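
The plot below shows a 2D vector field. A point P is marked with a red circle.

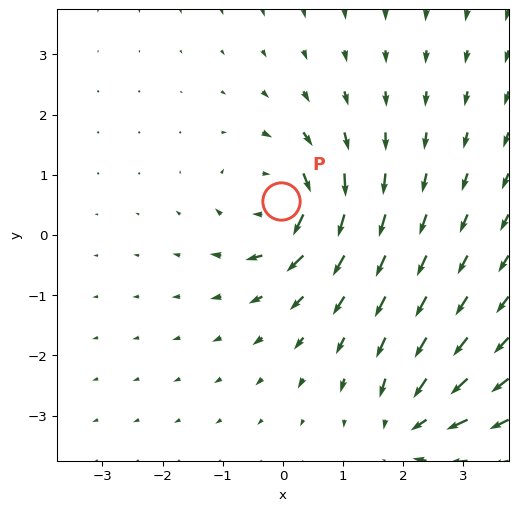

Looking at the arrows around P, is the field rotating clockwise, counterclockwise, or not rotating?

Near P at (-0.0, 0.6) the arrows circulate clockwise. The curl (z-component) there is about -5; negative curl means clockwise rotation.

clockwise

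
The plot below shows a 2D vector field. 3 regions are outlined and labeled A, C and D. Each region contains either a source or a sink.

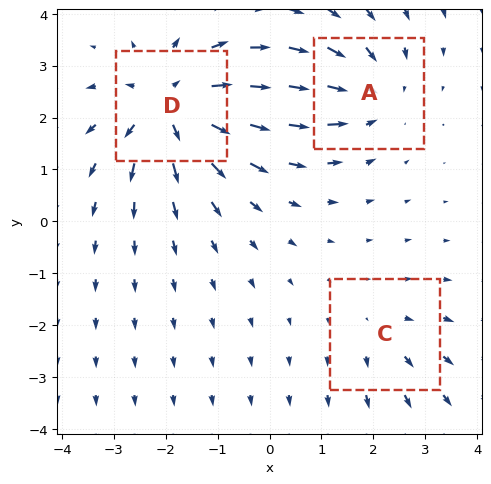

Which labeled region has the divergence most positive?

D

Divergence at each region's feature centre — A: about -3, C: about +2, D: about +5. Region D is most positive.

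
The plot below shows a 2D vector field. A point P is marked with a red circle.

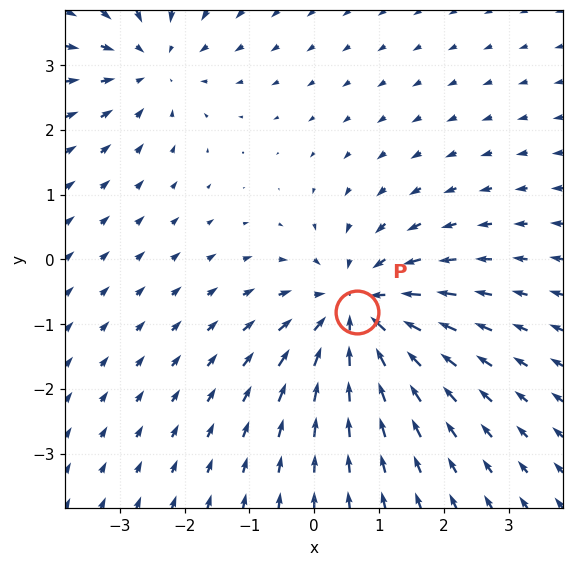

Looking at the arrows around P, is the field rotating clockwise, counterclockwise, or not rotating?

Near P at (0.7, -0.8) the arrows show no circulation. The curl there is ≈0.

not rotating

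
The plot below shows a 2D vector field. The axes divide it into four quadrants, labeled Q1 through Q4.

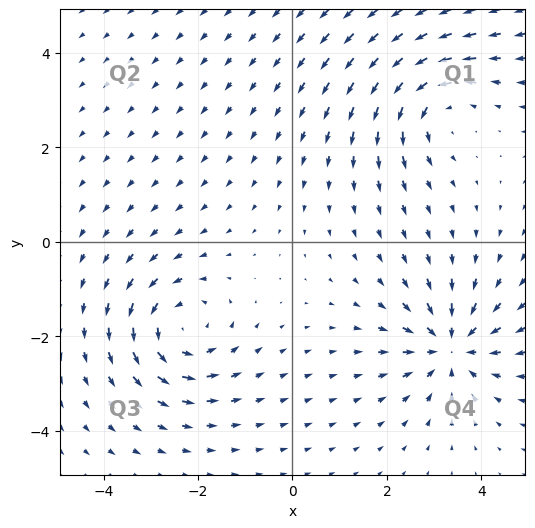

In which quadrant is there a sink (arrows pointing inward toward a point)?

The sink sits at approximately (3.3, -2.2), which lies in quadrant Q4. The divergence there is about -5, negative as expected for a sink.

Q4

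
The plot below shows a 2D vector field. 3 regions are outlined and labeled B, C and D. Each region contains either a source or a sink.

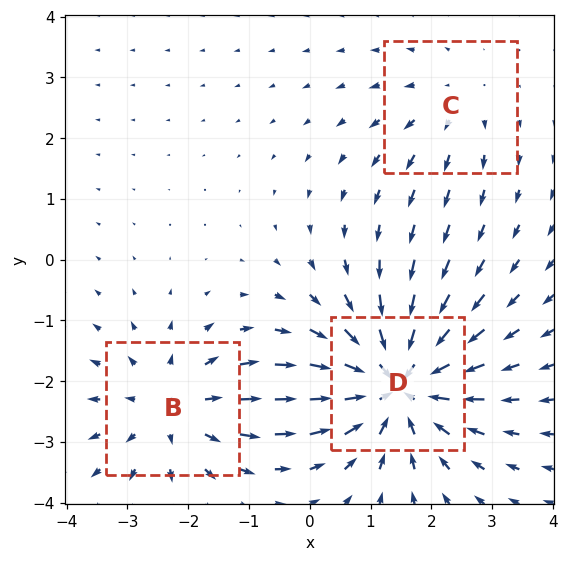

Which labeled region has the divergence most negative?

D

Divergence at each region's feature centre — B: about +3, C: about +2, D: about -5. Region D is most negative.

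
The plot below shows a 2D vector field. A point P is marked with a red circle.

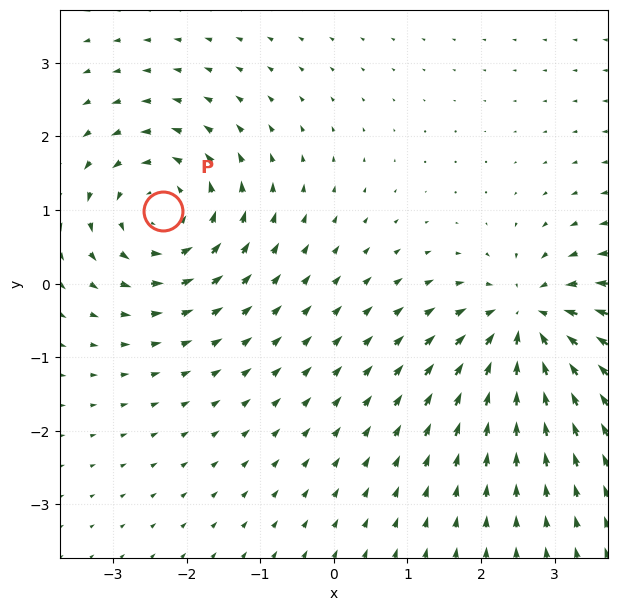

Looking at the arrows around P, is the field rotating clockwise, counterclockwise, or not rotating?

Near P at (-2.3, 1.0) the arrows circulate counterclockwise. The curl (z-component) there is about +4; positive curl means counterclockwise rotation.

counterclockwise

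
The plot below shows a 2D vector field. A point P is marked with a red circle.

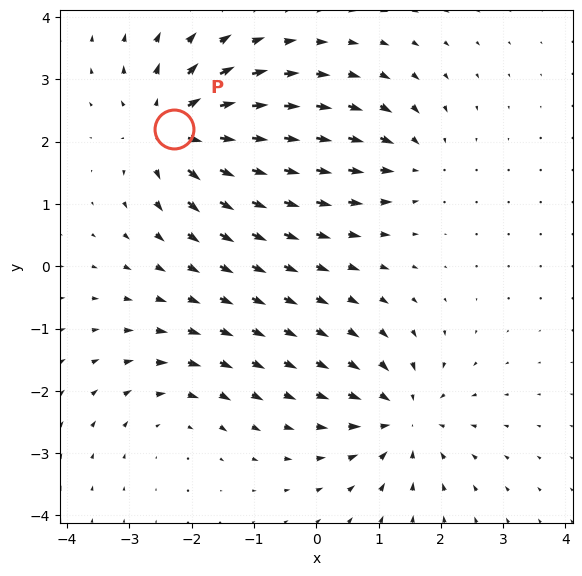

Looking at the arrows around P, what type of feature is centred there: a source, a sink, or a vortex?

At P (-2.3, 2.2) the arrows spread outward. Divergence about +6, curl ≈0 — positive divergence with near-zero curl is a source.

source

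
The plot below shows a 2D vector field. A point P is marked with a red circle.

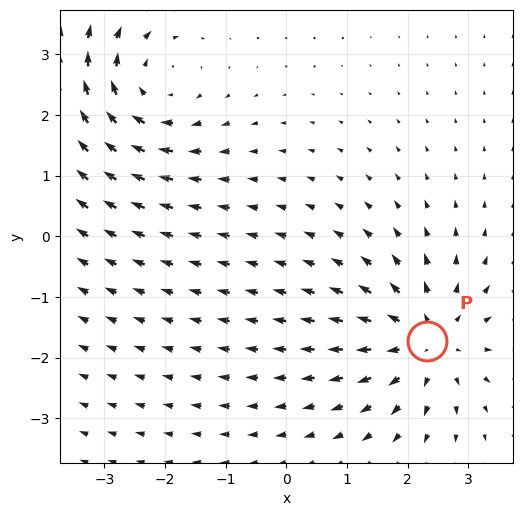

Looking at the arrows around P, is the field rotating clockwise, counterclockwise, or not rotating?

not rotating

Near P at (2.3, -1.7) the arrows show no circulation. The curl there is ≈0.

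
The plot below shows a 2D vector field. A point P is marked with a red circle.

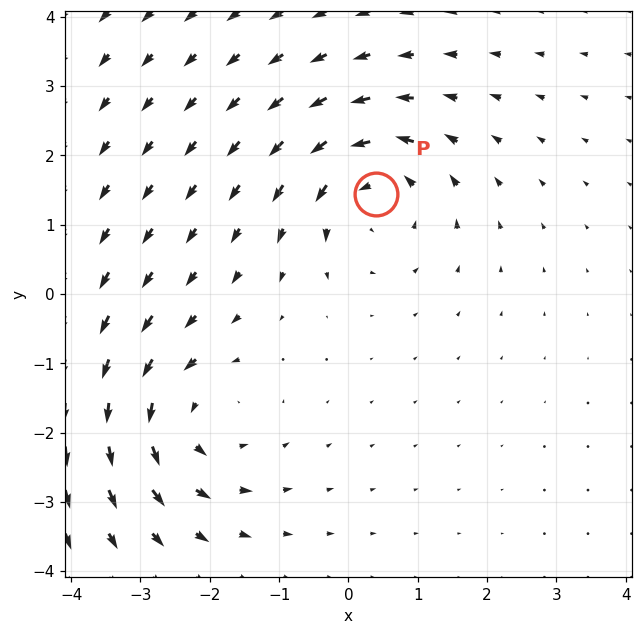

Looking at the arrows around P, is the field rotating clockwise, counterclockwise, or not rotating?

Near P at (0.4, 1.4) the arrows circulate counterclockwise. The curl (z-component) there is about +5; positive curl means counterclockwise rotation.

counterclockwise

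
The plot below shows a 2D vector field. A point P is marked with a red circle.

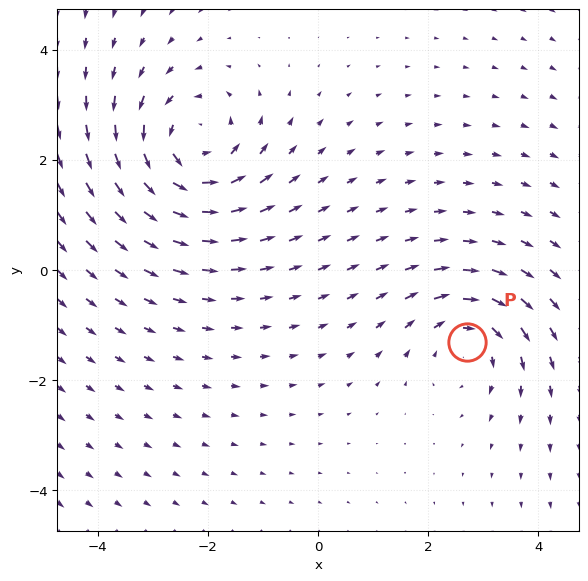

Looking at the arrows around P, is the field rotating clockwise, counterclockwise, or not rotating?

clockwise

Near P at (2.7, -1.3) the arrows circulate clockwise. The curl (z-component) there is about -3; negative curl means clockwise rotation.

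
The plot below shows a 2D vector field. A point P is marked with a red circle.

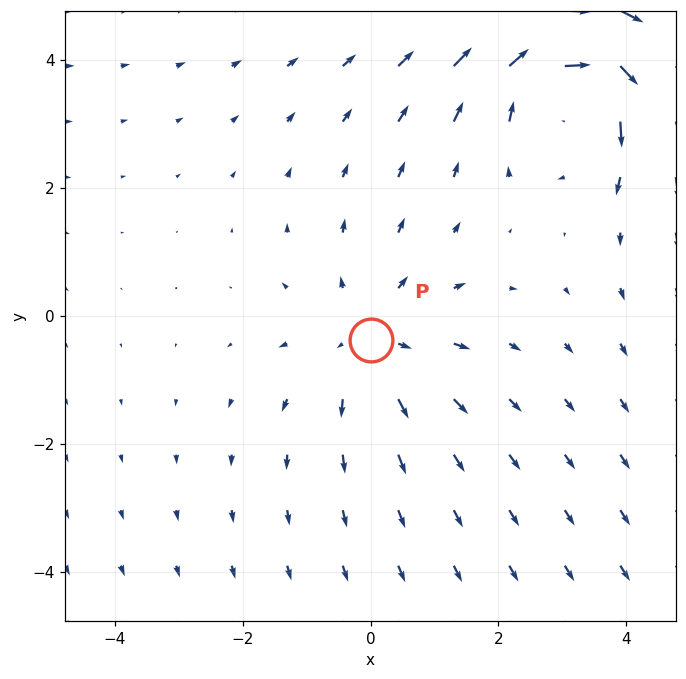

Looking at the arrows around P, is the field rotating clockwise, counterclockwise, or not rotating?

Near P at (0.0, -0.4) the arrows show no circulation. The curl there is ≈0.

not rotating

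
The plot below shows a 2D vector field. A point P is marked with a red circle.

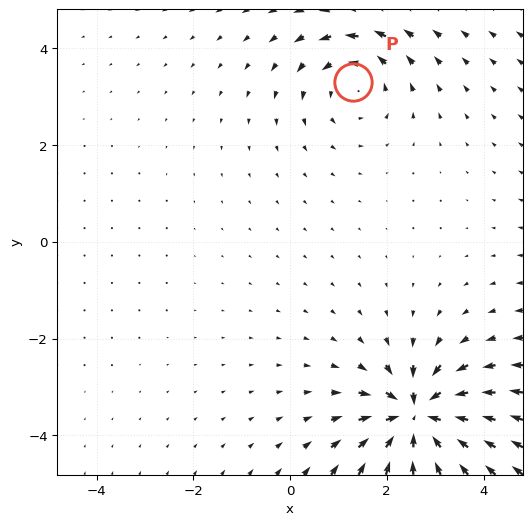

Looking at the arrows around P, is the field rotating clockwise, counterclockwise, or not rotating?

counterclockwise

Near P at (1.3, 3.3) the arrows circulate counterclockwise. The curl (z-component) there is about +3; positive curl means counterclockwise rotation.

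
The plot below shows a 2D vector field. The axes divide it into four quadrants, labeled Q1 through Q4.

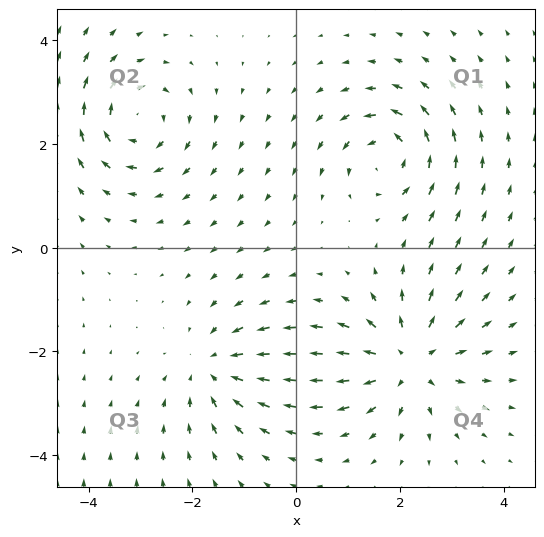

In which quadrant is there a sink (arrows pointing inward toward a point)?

Q3

The sink sits at approximately (-1.6, -2.3), which lies in quadrant Q3. The divergence there is about -3, negative as expected for a sink.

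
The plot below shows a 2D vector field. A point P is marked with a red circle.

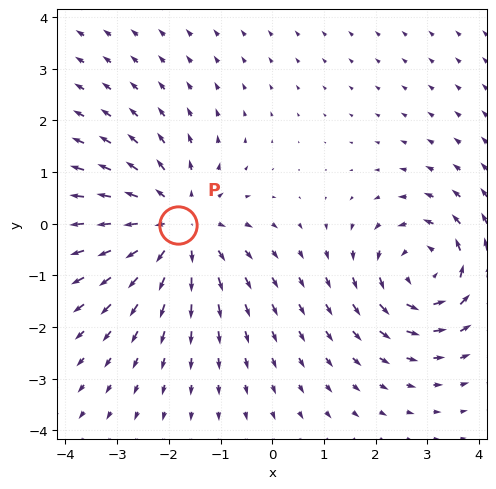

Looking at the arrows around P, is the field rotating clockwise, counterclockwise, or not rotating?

not rotating

Near P at (-1.8, -0.0) the arrows show no circulation. The curl there is ≈0.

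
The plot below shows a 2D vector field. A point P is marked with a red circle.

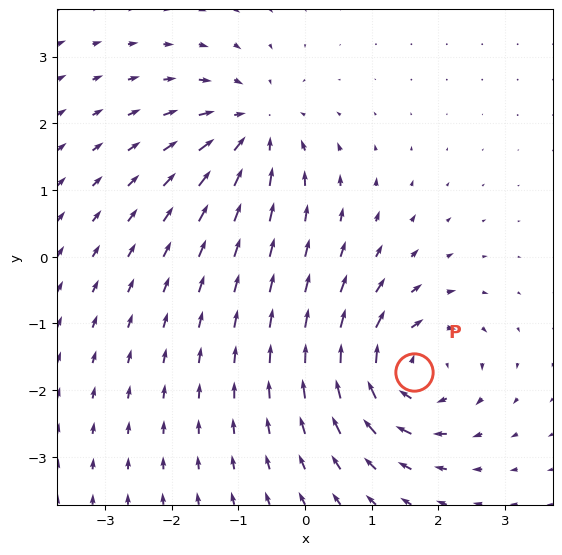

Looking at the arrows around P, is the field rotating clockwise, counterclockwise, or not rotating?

Near P at (1.6, -1.7) the arrows circulate clockwise. The curl (z-component) there is about -6; negative curl means clockwise rotation.

clockwise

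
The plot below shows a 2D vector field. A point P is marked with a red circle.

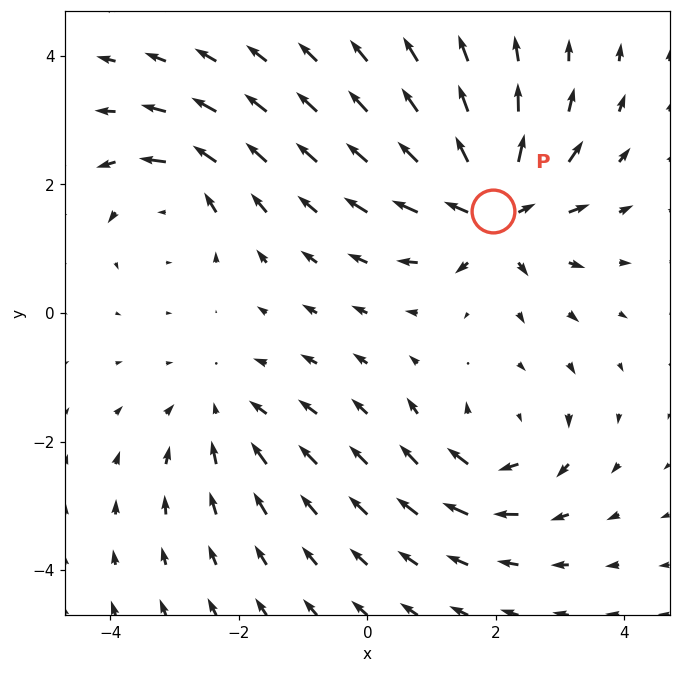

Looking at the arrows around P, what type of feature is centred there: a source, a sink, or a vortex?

At P (2.0, 1.6) the arrows spread outward. Divergence about +6, curl ≈0 — positive divergence with near-zero curl is a source.

source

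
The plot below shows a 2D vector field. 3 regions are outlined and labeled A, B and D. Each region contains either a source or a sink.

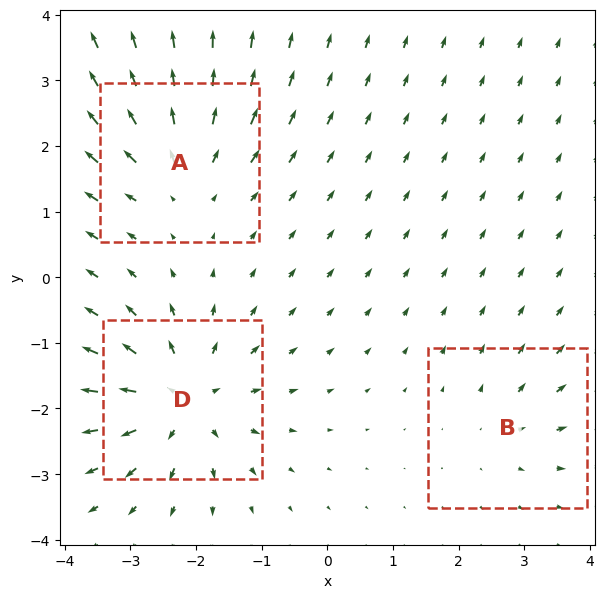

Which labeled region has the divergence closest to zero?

Divergence at each region's feature centre — A: about +4, B: about +2, D: about +5. Region B is closest to zero.

B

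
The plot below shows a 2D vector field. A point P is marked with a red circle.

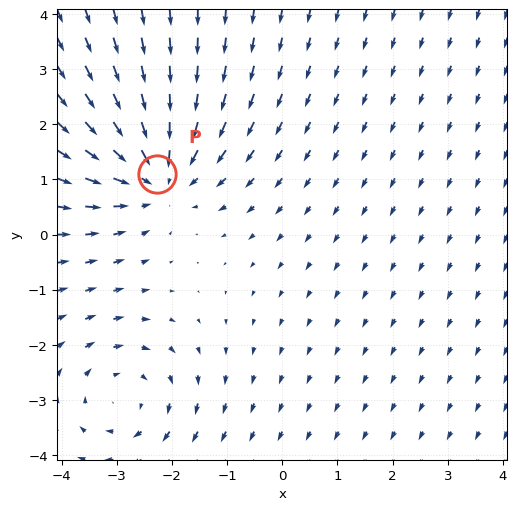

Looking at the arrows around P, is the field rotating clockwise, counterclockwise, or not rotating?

Near P at (-2.3, 1.1) the arrows show no circulation. The curl there is ≈0.

not rotating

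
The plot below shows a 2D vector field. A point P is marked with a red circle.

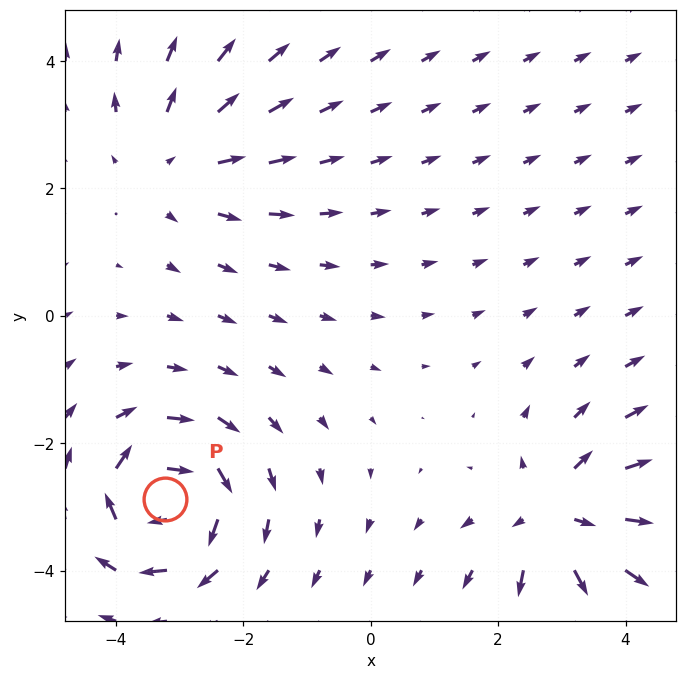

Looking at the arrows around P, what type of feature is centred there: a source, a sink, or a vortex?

vortex

At P (-3.2, -2.9) the arrows circulate clockwise. Divergence ≈0, curl about -7 — near-zero divergence with nonzero curl is a vortex.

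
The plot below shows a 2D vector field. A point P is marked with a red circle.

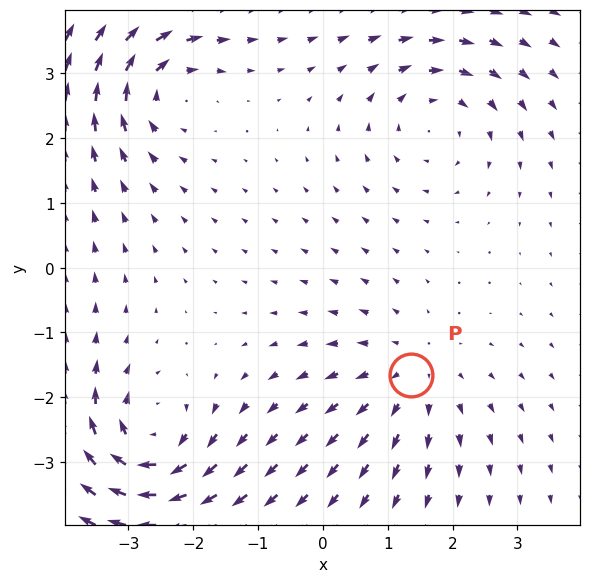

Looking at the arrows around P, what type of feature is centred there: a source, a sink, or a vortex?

At P (1.4, -1.7) the arrows spread outward. Divergence about +3, curl ≈0 — positive divergence with near-zero curl is a source.

source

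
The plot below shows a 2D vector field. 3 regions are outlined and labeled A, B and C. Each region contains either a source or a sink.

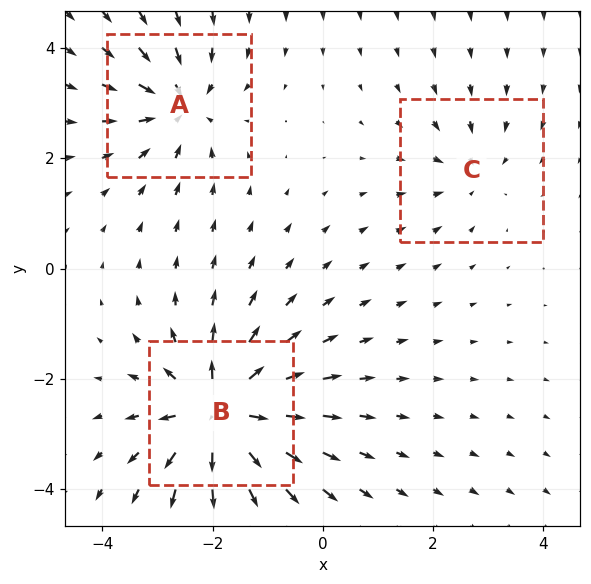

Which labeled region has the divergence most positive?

B

Divergence at each region's feature centre — A: about -4, B: about +6, C: about -2. Region B is most positive.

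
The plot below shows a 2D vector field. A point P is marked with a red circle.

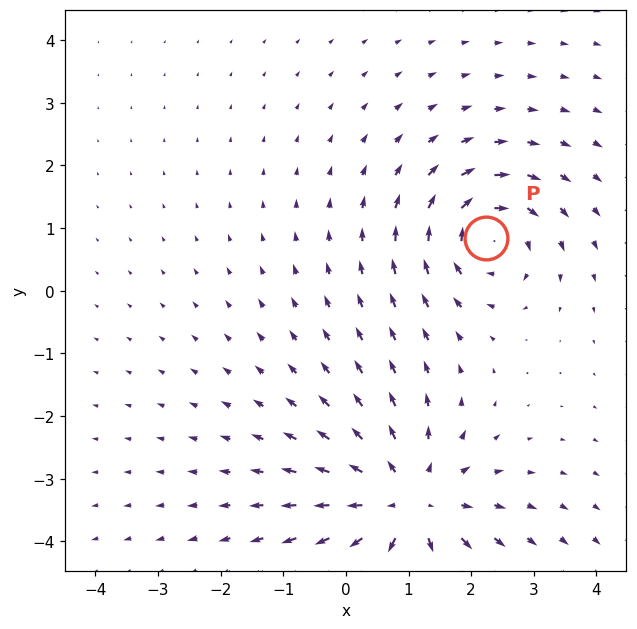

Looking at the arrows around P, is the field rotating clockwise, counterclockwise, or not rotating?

clockwise

Near P at (2.2, 0.8) the arrows circulate clockwise. The curl (z-component) there is about -4; negative curl means clockwise rotation.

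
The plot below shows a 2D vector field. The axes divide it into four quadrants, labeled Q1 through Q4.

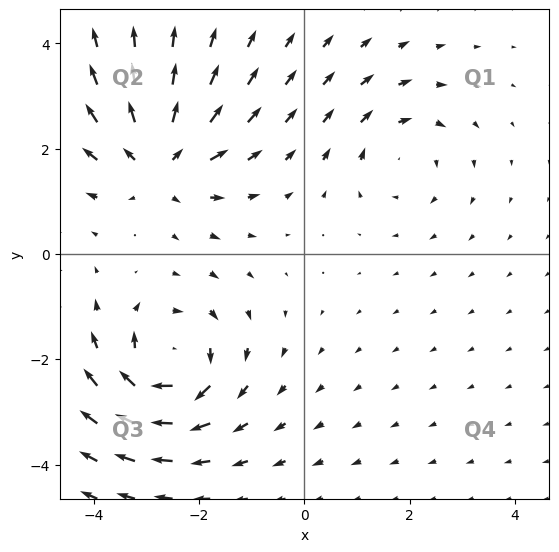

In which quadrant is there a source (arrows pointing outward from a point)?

Q2

The source sits at approximately (-2.8, 1.8), which lies in quadrant Q2. The divergence there is about +5, positive as expected for a source.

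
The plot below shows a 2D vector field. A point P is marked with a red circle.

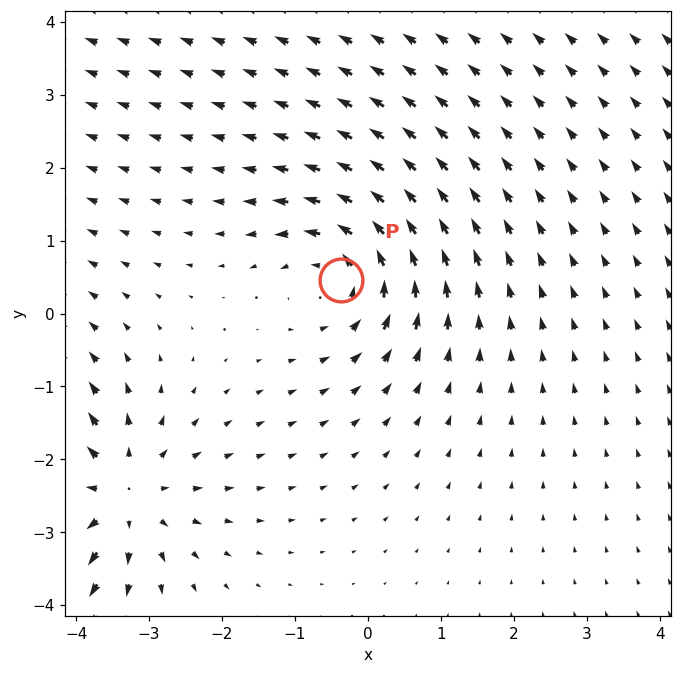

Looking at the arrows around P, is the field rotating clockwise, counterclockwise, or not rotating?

Near P at (-0.4, 0.5) the arrows circulate counterclockwise. The curl (z-component) there is about +3; positive curl means counterclockwise rotation.

counterclockwise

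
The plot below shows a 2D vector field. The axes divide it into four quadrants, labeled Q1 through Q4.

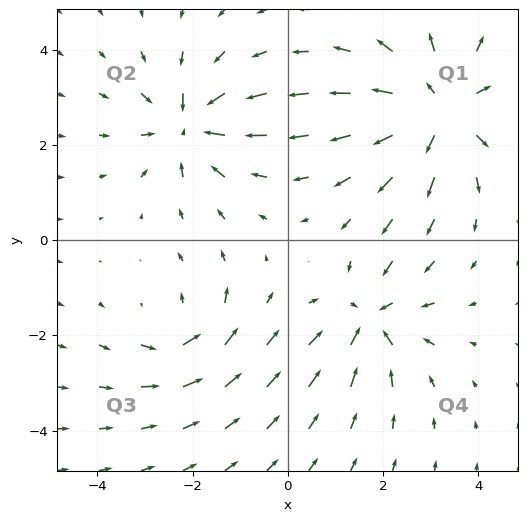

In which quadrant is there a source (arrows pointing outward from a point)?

The source sits at approximately (3.2, 2.7), which lies in quadrant Q1. The divergence there is about +4, positive as expected for a source.

Q1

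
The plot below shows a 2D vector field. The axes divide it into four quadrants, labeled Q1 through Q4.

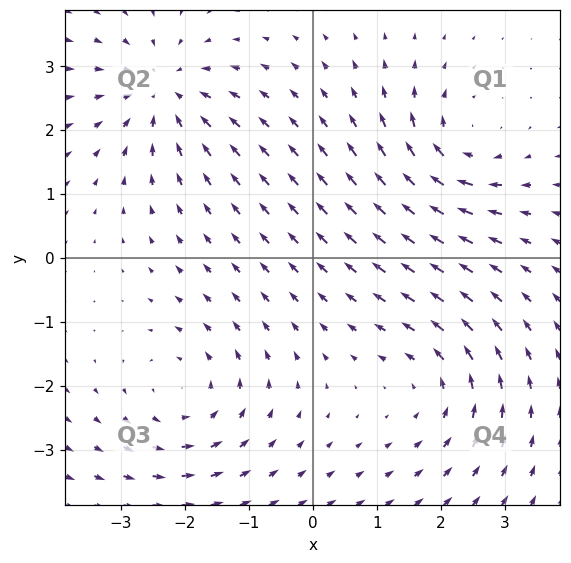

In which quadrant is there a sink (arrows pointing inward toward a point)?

The sink sits at approximately (-2.3, 2.6), which lies in quadrant Q2. The divergence there is about -5, negative as expected for a sink.

Q2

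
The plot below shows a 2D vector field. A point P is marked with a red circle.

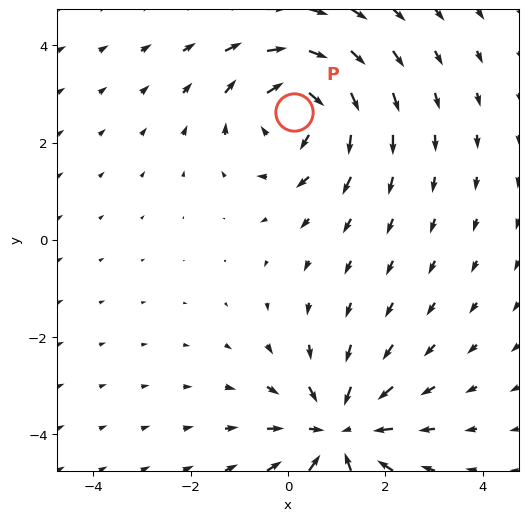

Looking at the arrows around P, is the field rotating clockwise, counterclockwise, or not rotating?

Near P at (0.1, 2.6) the arrows circulate clockwise. The curl (z-component) there is about -5; negative curl means clockwise rotation.

clockwise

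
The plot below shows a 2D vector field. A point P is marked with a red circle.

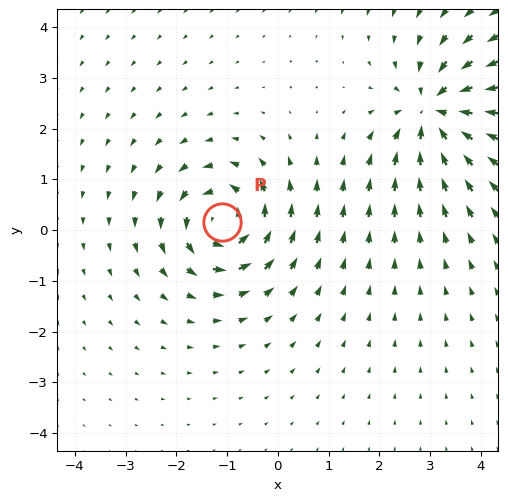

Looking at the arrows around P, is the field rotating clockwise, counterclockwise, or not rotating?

Near P at (-1.1, 0.2) the arrows circulate counterclockwise. The curl (z-component) there is about +6; positive curl means counterclockwise rotation.

counterclockwise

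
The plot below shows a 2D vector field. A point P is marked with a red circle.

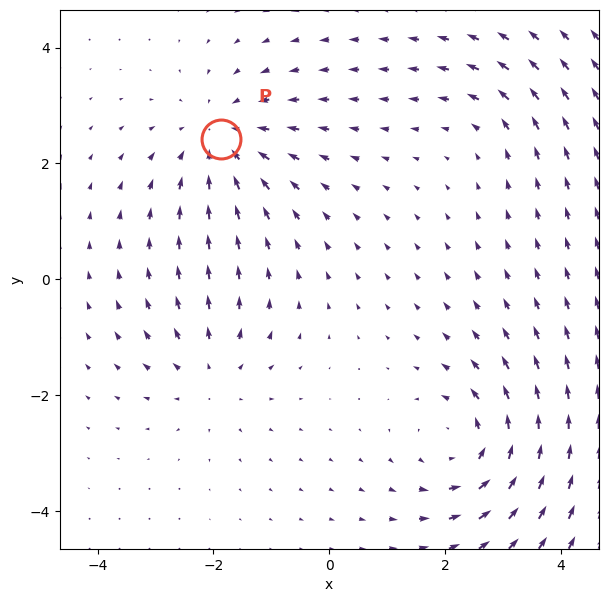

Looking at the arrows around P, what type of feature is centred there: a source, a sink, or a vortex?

sink

At P (-1.9, 2.4) the arrows converge inward. Divergence about -4, curl ≈0 — negative divergence with near-zero curl is a sink.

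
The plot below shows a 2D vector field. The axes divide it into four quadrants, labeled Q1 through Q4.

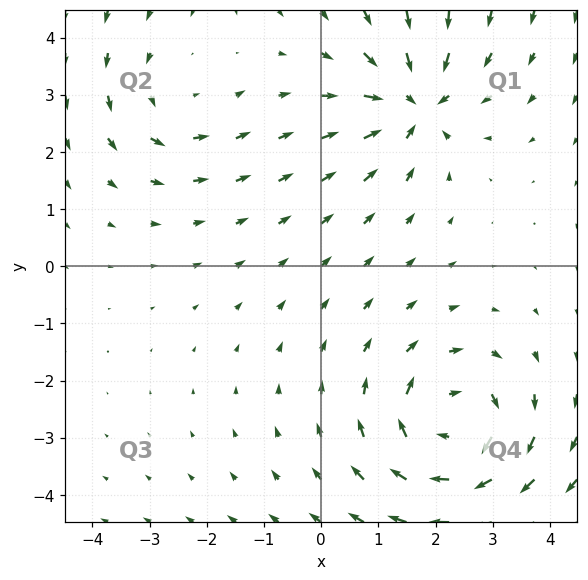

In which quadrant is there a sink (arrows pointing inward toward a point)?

Q1

The sink sits at approximately (1.6, 2.8), which lies in quadrant Q1. The divergence there is about -5, negative as expected for a sink.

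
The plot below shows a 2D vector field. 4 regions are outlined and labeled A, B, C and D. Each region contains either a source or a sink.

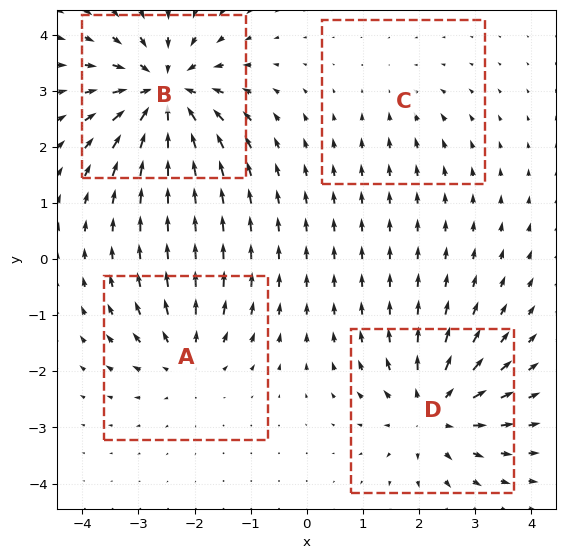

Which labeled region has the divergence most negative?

Divergence at each region's feature centre — A: about +4, B: about -8, C: about -2, D: about +6. Region B is most negative.

B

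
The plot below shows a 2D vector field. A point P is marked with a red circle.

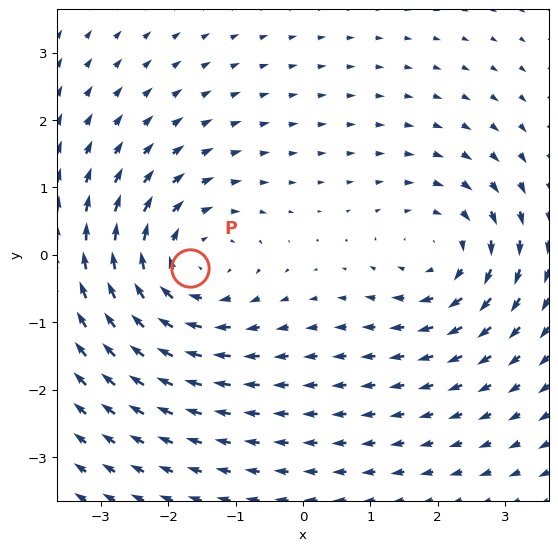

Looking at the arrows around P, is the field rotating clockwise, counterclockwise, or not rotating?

clockwise

Near P at (-1.7, -0.2) the arrows circulate clockwise. The curl (z-component) there is about -4; negative curl means clockwise rotation.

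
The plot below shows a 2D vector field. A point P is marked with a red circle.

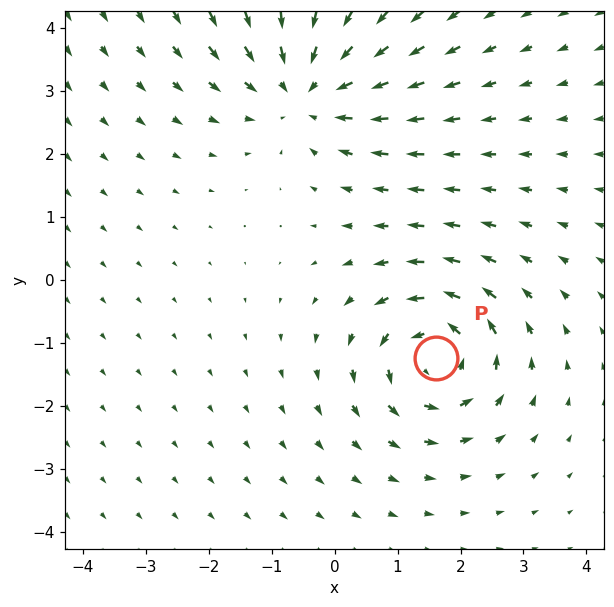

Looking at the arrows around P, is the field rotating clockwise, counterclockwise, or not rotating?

counterclockwise

Near P at (1.6, -1.2) the arrows circulate counterclockwise. The curl (z-component) there is about +4; positive curl means counterclockwise rotation.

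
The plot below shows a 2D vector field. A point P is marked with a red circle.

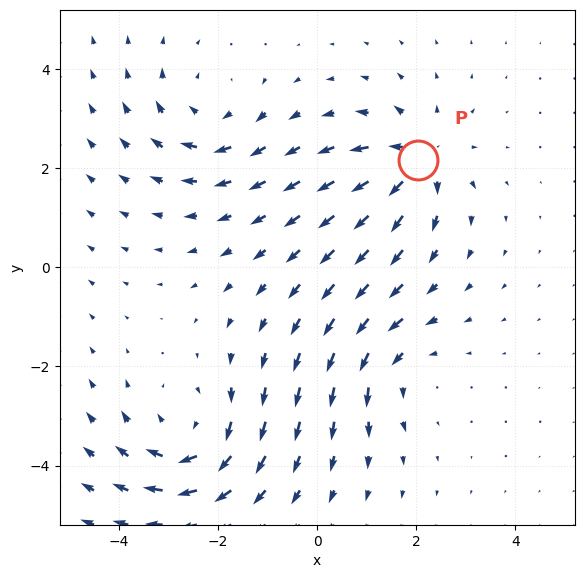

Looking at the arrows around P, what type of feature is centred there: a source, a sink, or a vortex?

At P (2.0, 2.2) the arrows spread outward. Divergence about +5, curl ≈0 — positive divergence with near-zero curl is a source.

source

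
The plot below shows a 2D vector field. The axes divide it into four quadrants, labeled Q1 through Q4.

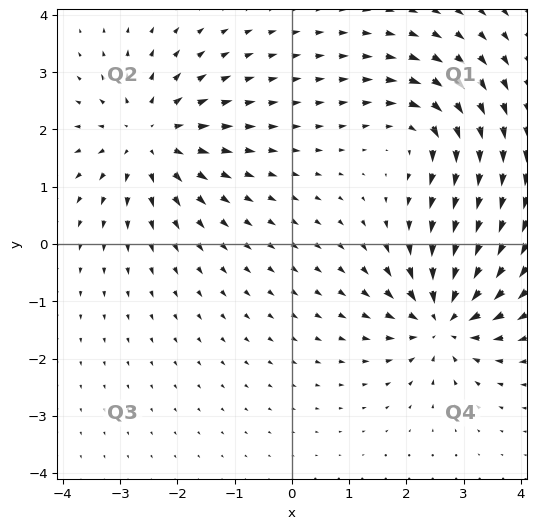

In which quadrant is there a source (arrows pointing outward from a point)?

The source sits at approximately (-2.5, 1.9), which lies in quadrant Q2. The divergence there is about +4, positive as expected for a source.

Q2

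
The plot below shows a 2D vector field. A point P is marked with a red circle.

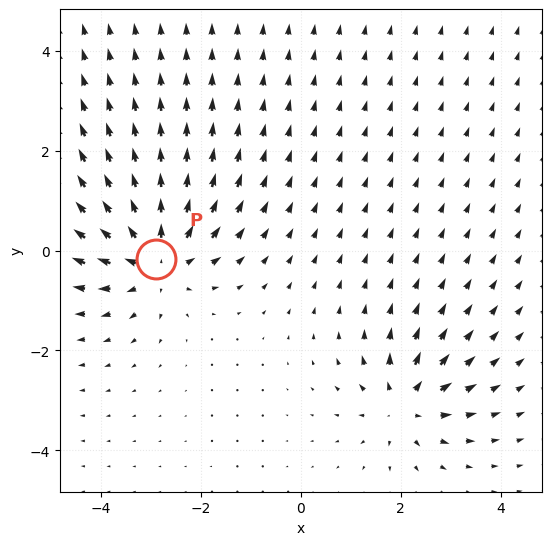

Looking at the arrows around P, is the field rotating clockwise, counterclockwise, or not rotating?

Near P at (-2.9, -0.2) the arrows show no circulation. The curl there is ≈0.

not rotating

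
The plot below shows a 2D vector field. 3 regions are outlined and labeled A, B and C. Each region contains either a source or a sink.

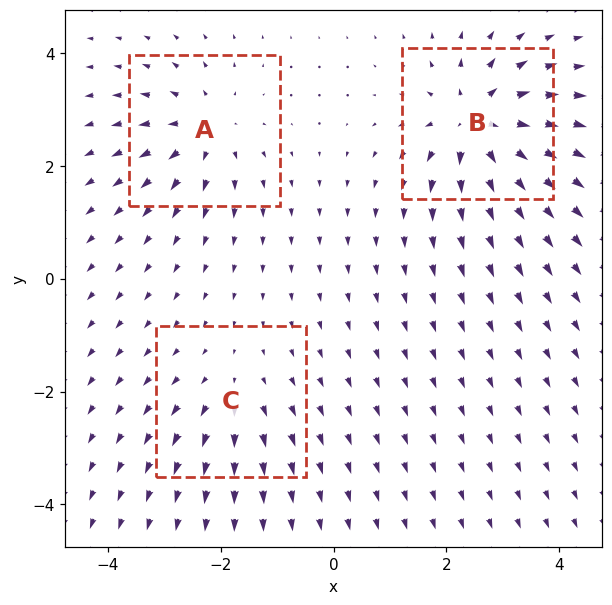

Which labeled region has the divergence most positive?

B

Divergence at each region's feature centre — A: about +4, B: about +6, C: about +2. Region B is most positive.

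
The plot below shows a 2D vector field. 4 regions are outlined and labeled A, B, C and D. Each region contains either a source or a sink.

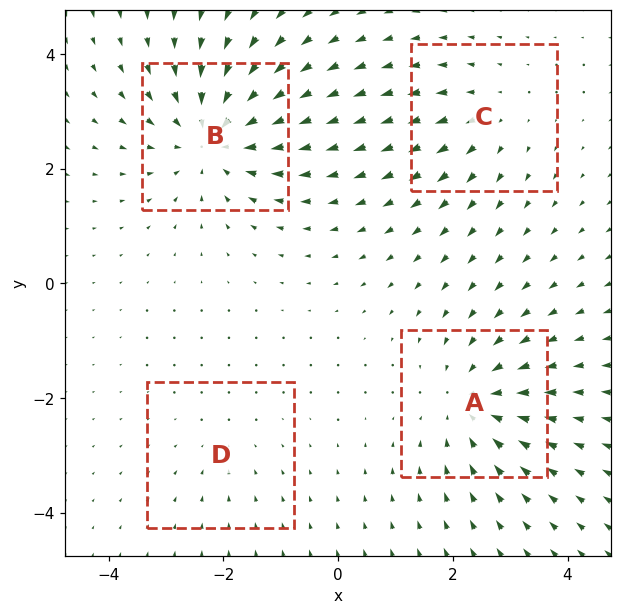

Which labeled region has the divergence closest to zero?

Divergence at each region's feature centre — A: about -5, B: about -6, C: about +3, D: about -2. Region D is closest to zero.

D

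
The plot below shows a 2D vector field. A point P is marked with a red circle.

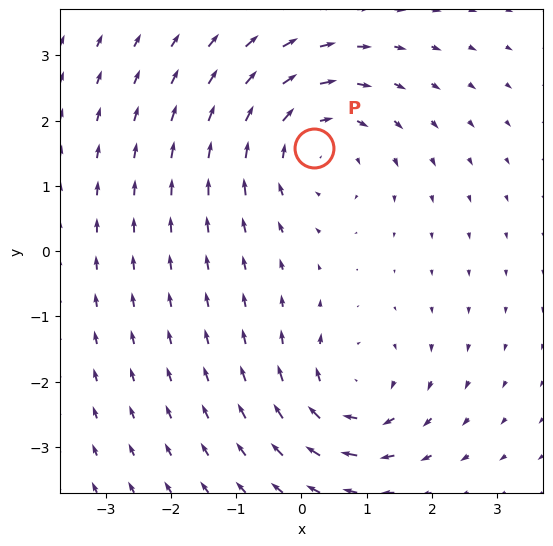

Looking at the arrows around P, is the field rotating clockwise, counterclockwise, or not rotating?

Near P at (0.2, 1.6) the arrows circulate clockwise. The curl (z-component) there is about -3; negative curl means clockwise rotation.

clockwise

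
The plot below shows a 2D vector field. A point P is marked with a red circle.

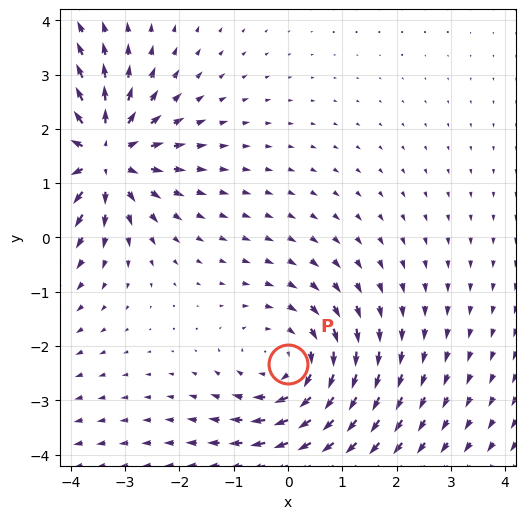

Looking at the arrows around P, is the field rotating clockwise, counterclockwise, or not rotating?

clockwise

Near P at (0.0, -2.3) the arrows circulate clockwise. The curl (z-component) there is about -3; negative curl means clockwise rotation.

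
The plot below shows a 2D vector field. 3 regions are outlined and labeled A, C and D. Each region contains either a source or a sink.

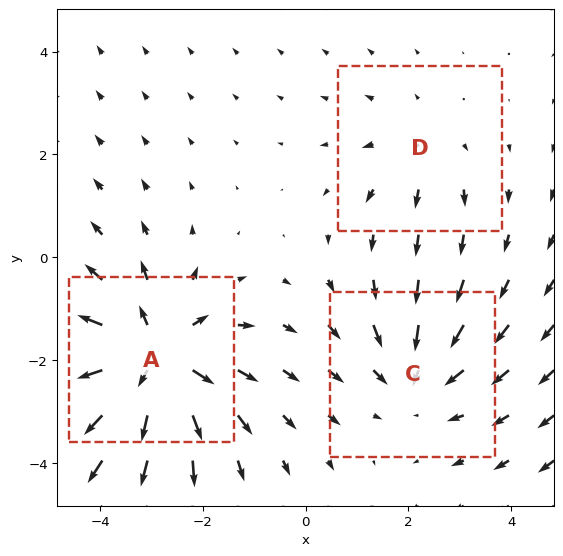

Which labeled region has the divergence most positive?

Divergence at each region's feature centre — A: about +5, C: about -3, D: about +2. Region A is most positive.

A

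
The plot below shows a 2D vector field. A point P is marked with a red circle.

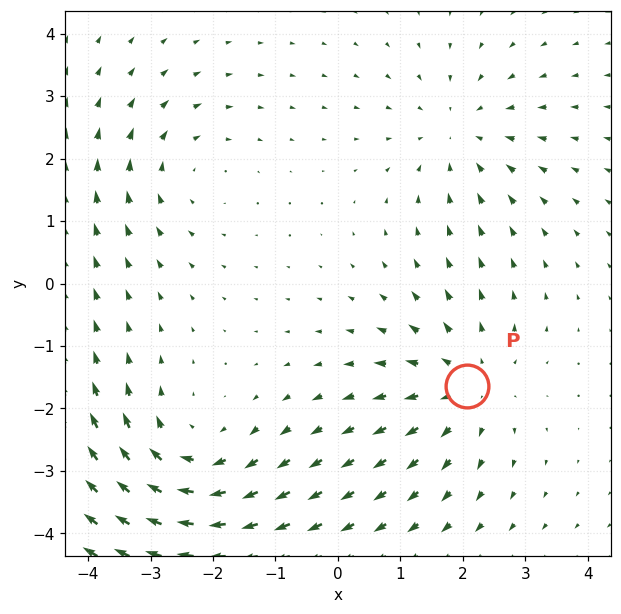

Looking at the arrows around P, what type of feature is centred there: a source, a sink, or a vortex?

source

At P (2.1, -1.6) the arrows spread outward. Divergence about +3, curl ≈0 — positive divergence with near-zero curl is a source.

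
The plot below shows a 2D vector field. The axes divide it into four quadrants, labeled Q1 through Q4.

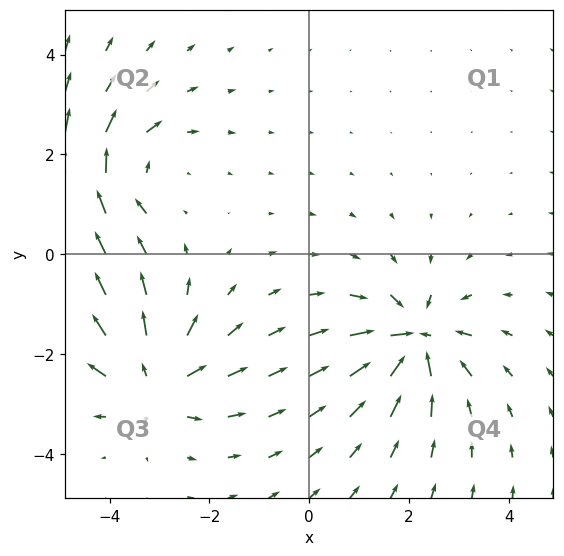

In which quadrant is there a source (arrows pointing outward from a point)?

Q3

The source sits at approximately (-3.1, -2.5), which lies in quadrant Q3. The divergence there is about +5, positive as expected for a source.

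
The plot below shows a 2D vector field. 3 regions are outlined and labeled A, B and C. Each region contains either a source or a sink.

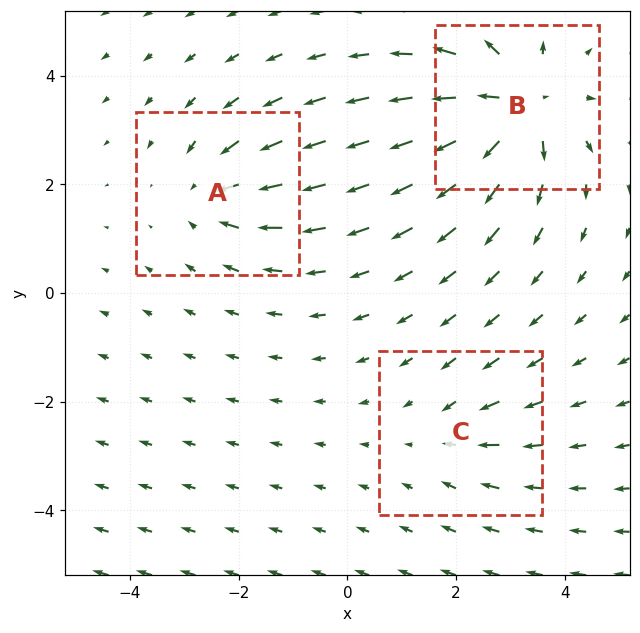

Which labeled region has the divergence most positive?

Divergence at each region's feature centre — A: about -3, B: about +5, C: about -2. Region B is most positive.

B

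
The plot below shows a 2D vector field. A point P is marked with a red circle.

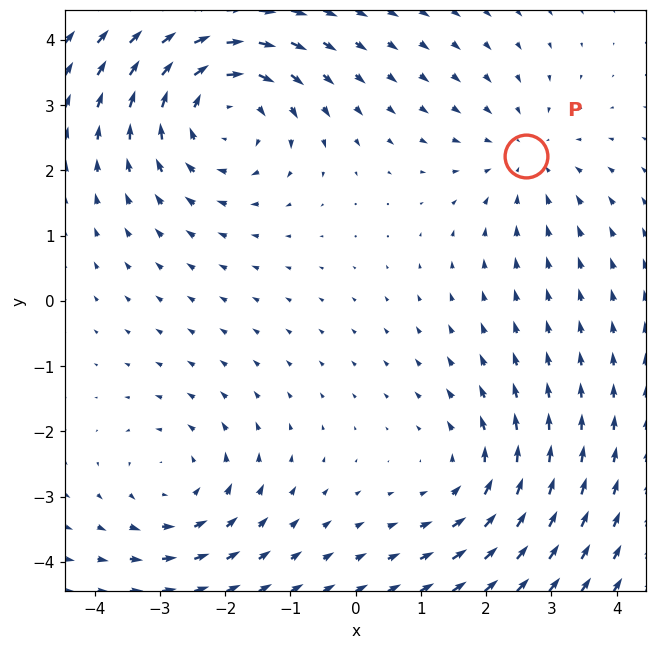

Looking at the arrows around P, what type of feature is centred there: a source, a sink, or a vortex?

sink

At P (2.6, 2.2) the arrows converge inward. Divergence about -2, curl ≈0 — negative divergence with near-zero curl is a sink.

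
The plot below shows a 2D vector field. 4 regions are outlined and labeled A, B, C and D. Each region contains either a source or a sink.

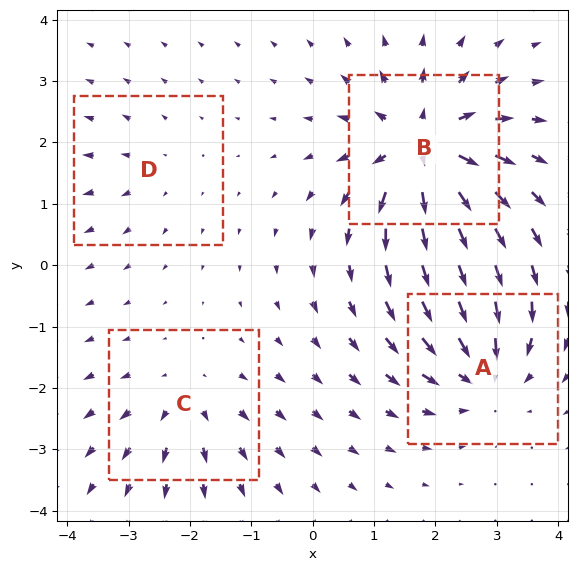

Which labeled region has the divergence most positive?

B

Divergence at each region's feature centre — A: about -6, B: about +8, C: about +4, D: about +2. Region B is most positive.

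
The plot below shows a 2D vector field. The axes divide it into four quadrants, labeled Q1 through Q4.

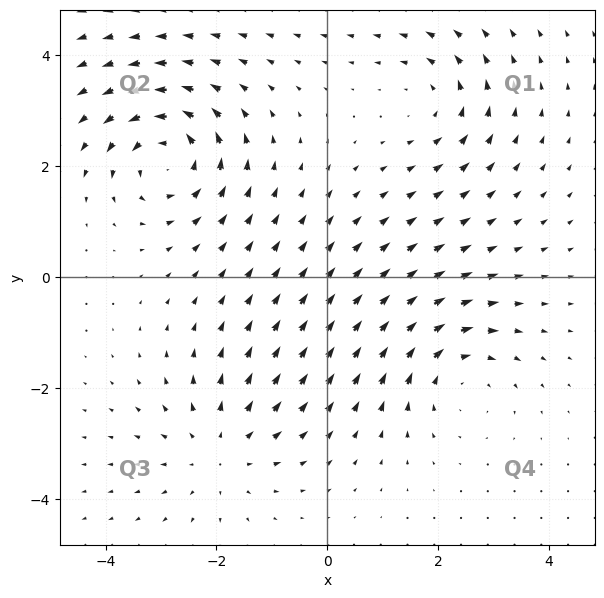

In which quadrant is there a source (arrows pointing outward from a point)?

The source sits at approximately (-1.9, -3.1), which lies in quadrant Q3. The divergence there is about +3, positive as expected for a source.

Q3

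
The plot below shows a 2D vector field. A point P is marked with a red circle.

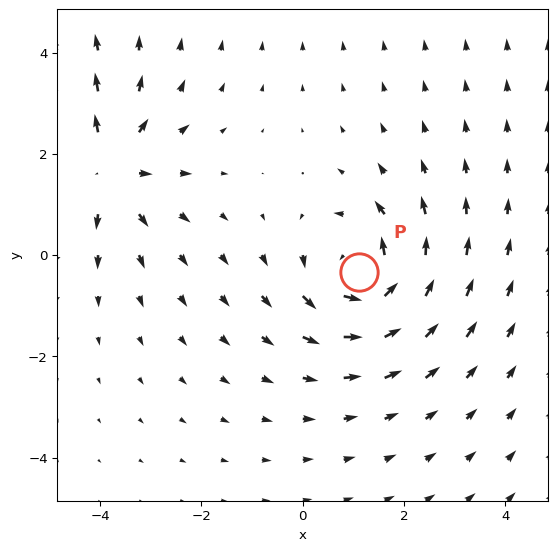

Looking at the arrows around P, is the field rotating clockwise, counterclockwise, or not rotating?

Near P at (1.1, -0.3) the arrows circulate counterclockwise. The curl (z-component) there is about +5; positive curl means counterclockwise rotation.

counterclockwise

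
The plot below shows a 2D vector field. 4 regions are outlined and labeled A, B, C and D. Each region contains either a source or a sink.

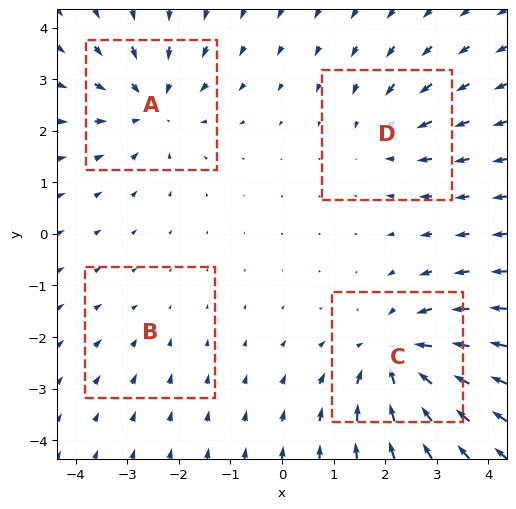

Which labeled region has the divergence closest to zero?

B

Divergence at each region's feature centre — A: about -5, B: about -2, C: about -6, D: about -3. Region B is closest to zero.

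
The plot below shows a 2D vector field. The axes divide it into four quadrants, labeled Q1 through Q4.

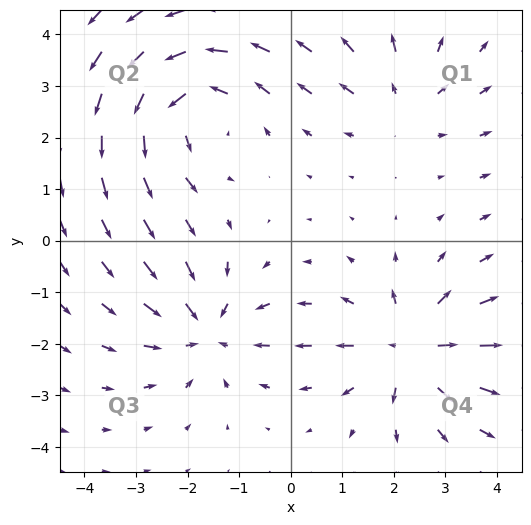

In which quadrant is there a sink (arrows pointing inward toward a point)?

The sink sits at approximately (-1.6, -1.7), which lies in quadrant Q3. The divergence there is about -4, negative as expected for a sink.

Q3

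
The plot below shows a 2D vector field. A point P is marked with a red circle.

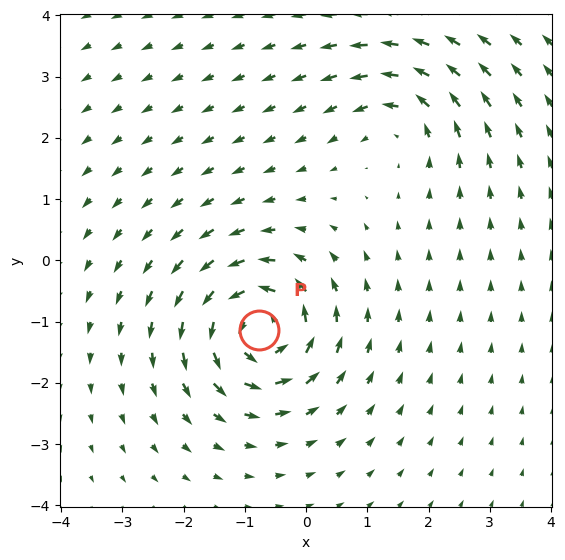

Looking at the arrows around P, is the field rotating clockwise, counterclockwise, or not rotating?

Near P at (-0.8, -1.1) the arrows circulate counterclockwise. The curl (z-component) there is about +7; positive curl means counterclockwise rotation.

counterclockwise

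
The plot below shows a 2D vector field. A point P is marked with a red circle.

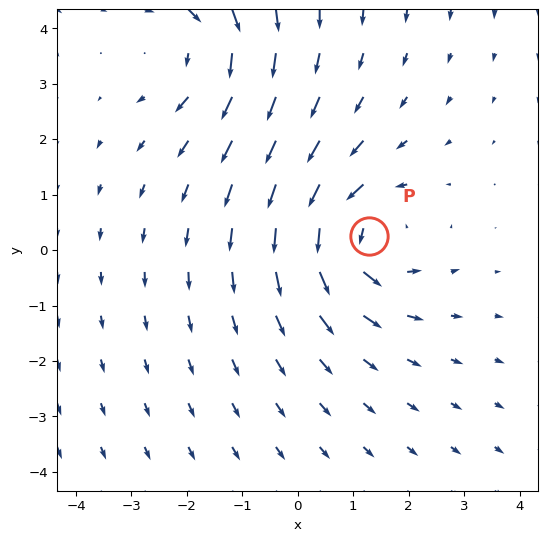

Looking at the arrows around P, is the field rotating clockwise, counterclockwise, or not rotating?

counterclockwise

Near P at (1.3, 0.3) the arrows circulate counterclockwise. The curl (z-component) there is about +4; positive curl means counterclockwise rotation.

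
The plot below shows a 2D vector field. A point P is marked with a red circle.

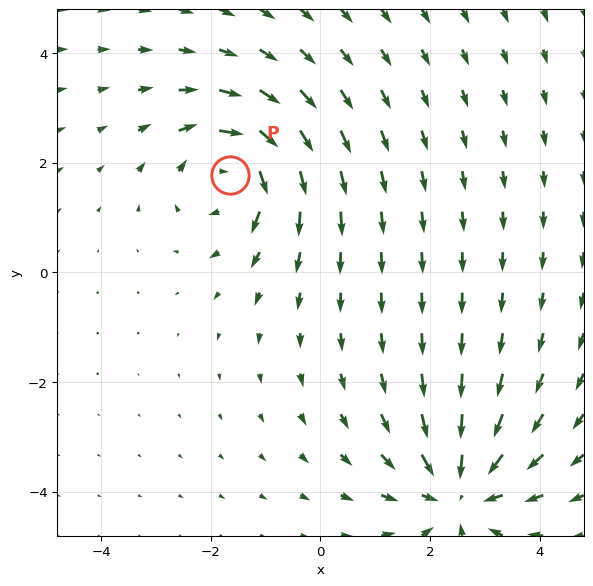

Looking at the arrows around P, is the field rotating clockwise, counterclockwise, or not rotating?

Near P at (-1.7, 1.8) the arrows circulate clockwise. The curl (z-component) there is about -4; negative curl means clockwise rotation.

clockwise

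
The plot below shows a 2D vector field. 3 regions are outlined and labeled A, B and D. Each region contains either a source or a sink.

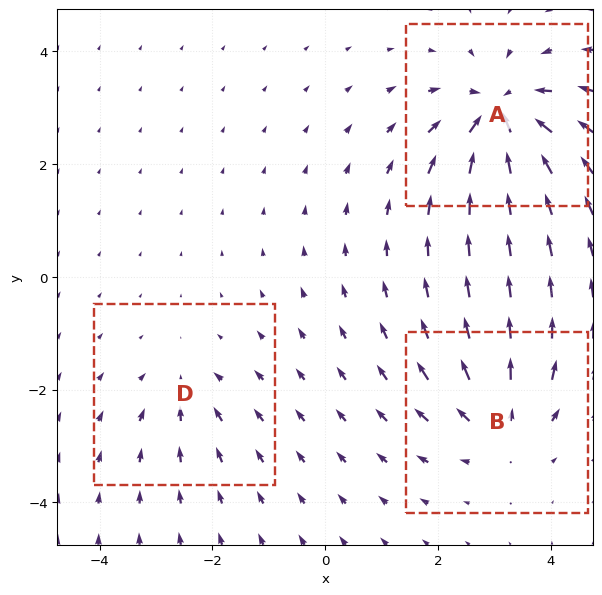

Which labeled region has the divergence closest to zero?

Divergence at each region's feature centre — A: about -5, B: about +4, D: about -2. Region D is closest to zero.

D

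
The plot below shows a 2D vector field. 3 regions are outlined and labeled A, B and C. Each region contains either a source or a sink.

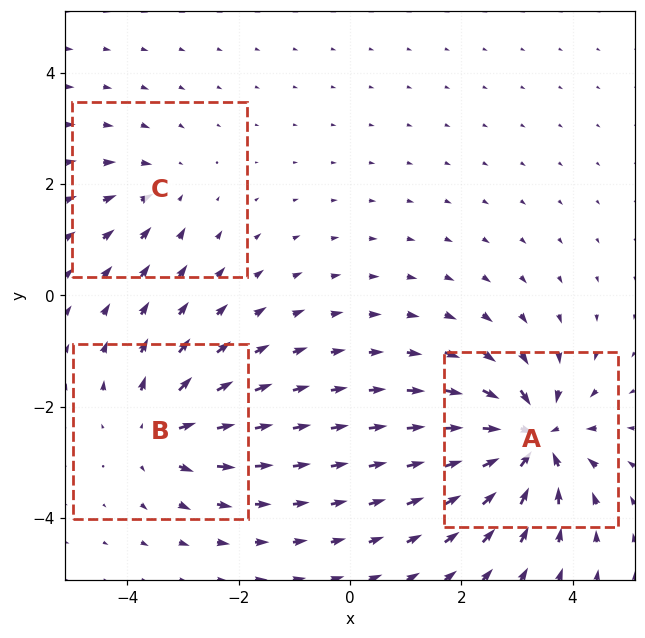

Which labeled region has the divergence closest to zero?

C

Divergence at each region's feature centre — A: about -6, B: about +4, C: about -2. Region C is closest to zero.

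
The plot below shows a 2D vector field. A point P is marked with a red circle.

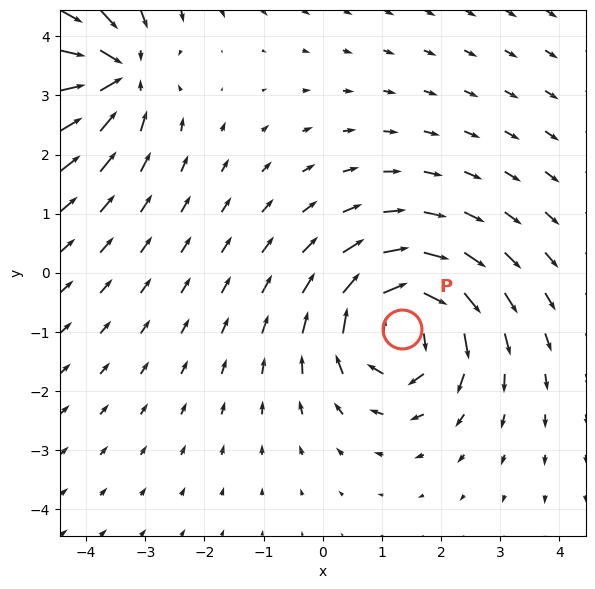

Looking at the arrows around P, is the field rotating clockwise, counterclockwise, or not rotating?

Near P at (1.3, -0.9) the arrows circulate clockwise. The curl (z-component) there is about -6; negative curl means clockwise rotation.

clockwise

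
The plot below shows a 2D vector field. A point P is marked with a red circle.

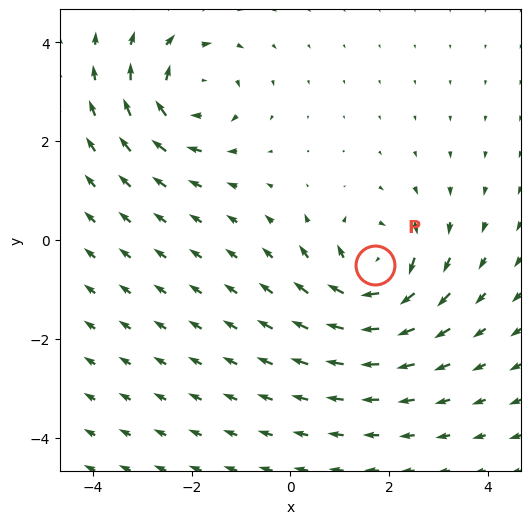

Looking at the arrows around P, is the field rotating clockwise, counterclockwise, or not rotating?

clockwise

Near P at (1.7, -0.5) the arrows circulate clockwise. The curl (z-component) there is about -5; negative curl means clockwise rotation.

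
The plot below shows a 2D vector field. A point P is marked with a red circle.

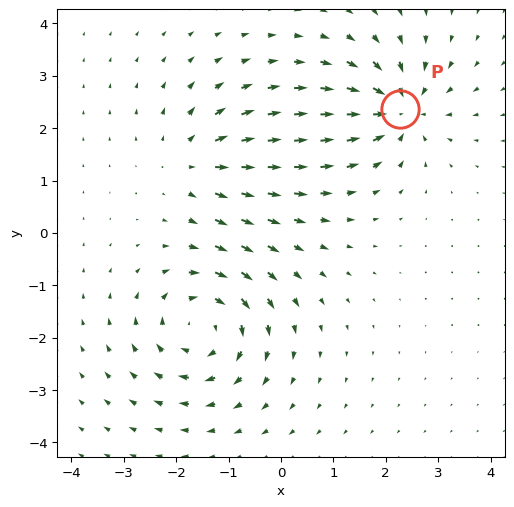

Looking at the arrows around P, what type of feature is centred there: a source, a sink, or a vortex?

sink

At P (2.3, 2.4) the arrows converge inward. Divergence about -6, curl ≈0 — negative divergence with near-zero curl is a sink.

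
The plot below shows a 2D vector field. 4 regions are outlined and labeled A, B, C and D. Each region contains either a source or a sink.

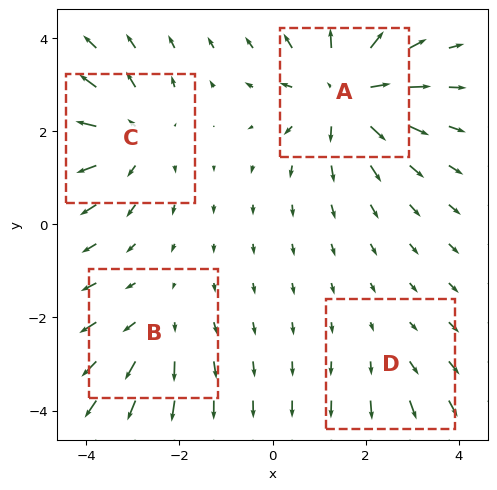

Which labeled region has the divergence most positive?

A

Divergence at each region's feature centre — A: about +6, B: about +3, C: about +5, D: about +2. Region A is most positive.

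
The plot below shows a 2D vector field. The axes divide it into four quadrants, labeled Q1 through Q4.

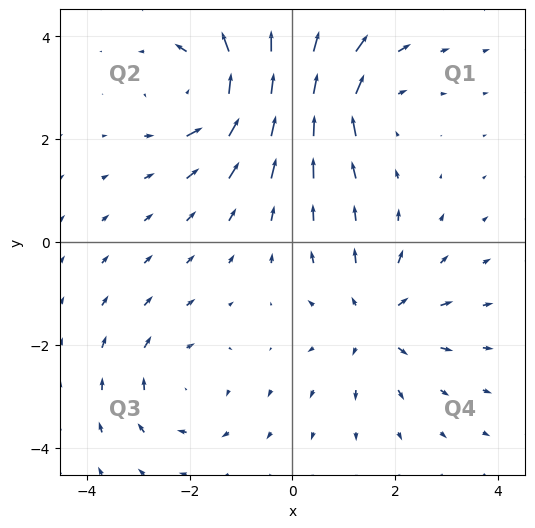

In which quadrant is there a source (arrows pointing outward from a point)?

Q4

The source sits at approximately (1.6, -1.6), which lies in quadrant Q4. The divergence there is about +3, positive as expected for a source.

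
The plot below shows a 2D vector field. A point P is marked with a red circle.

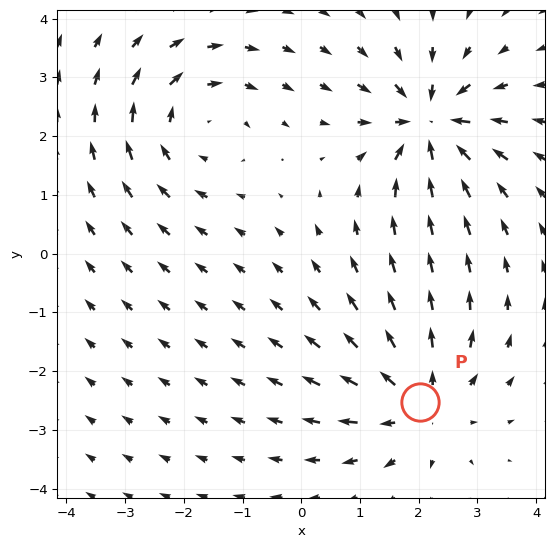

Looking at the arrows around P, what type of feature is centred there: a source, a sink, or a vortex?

At P (2.0, -2.5) the arrows spread outward. Divergence about +4, curl ≈0 — positive divergence with near-zero curl is a source.

source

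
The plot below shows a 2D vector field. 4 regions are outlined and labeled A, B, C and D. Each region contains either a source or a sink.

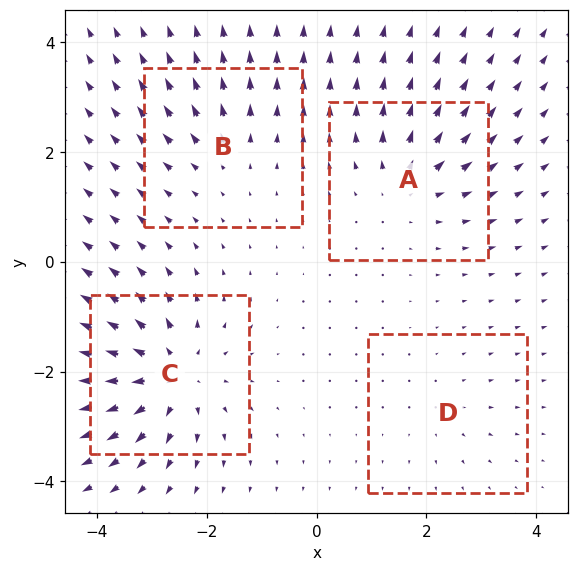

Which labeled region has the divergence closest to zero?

D

Divergence at each region's feature centre — A: about +5, B: about +3, C: about +7, D: about +2. Region D is closest to zero.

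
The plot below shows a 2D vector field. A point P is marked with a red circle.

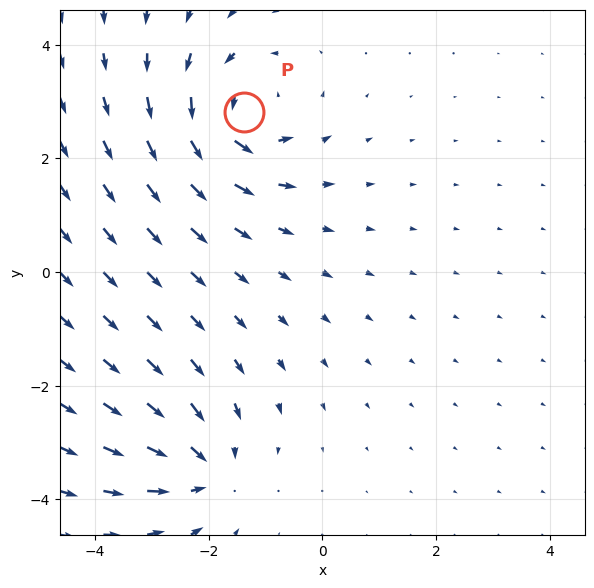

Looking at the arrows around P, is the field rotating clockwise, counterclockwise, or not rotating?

counterclockwise

Near P at (-1.4, 2.8) the arrows circulate counterclockwise. The curl (z-component) there is about +4; positive curl means counterclockwise rotation.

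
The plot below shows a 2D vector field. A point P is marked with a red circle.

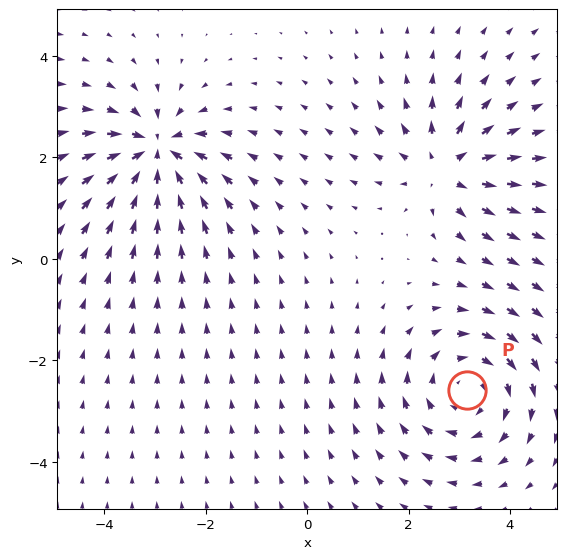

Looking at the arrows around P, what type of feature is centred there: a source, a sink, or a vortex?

vortex

At P (3.1, -2.6) the arrows circulate clockwise. Divergence ≈0, curl about -4 — near-zero divergence with nonzero curl is a vortex.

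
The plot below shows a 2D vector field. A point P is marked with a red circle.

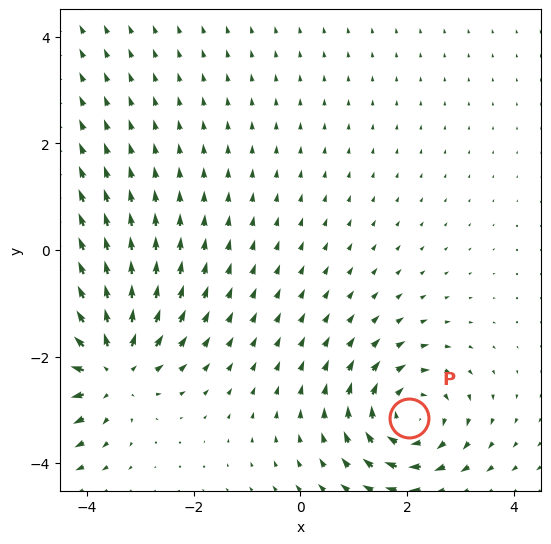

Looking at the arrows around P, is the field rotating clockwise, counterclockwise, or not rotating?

clockwise

Near P at (2.0, -3.2) the arrows circulate clockwise. The curl (z-component) there is about -4; negative curl means clockwise rotation.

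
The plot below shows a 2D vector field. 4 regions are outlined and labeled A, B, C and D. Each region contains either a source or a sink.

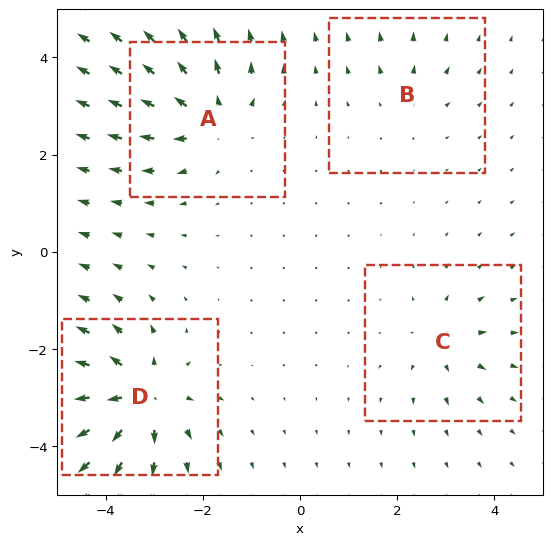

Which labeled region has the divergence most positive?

D

Divergence at each region's feature centre — A: about +6, B: about +3, C: about +4, D: about +8. Region D is most positive.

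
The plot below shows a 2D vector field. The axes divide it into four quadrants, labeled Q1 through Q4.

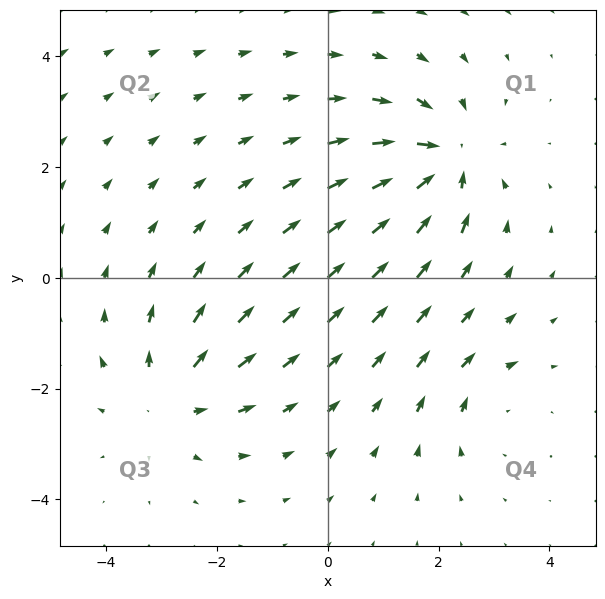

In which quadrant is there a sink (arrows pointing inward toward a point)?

The sink sits at approximately (2.1, 2.1), which lies in quadrant Q1. The divergence there is about -5, negative as expected for a sink.

Q1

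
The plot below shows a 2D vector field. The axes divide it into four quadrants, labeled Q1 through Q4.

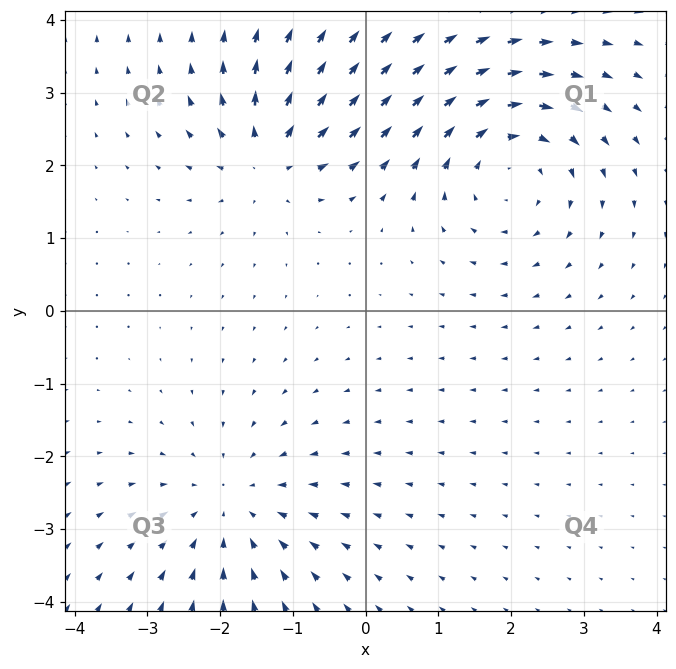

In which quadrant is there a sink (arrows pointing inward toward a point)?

Q3

The sink sits at approximately (-1.8, -2.7), which lies in quadrant Q3. The divergence there is about -3, negative as expected for a sink.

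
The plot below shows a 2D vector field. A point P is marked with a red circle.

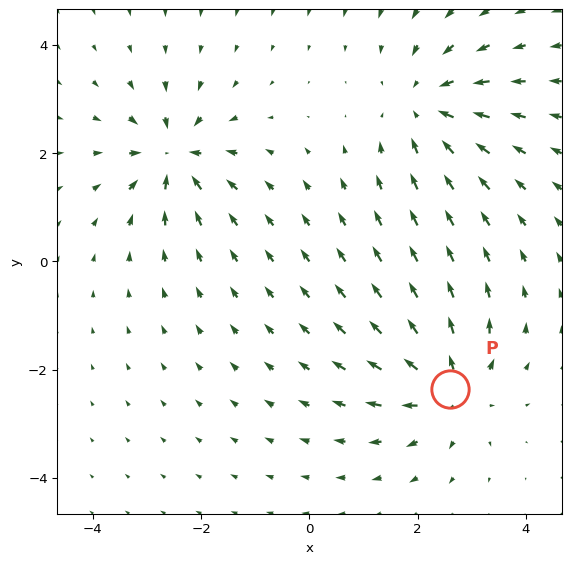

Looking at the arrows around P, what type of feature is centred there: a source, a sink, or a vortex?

source

At P (2.6, -2.4) the arrows spread outward. Divergence about +5, curl ≈0 — positive divergence with near-zero curl is a source.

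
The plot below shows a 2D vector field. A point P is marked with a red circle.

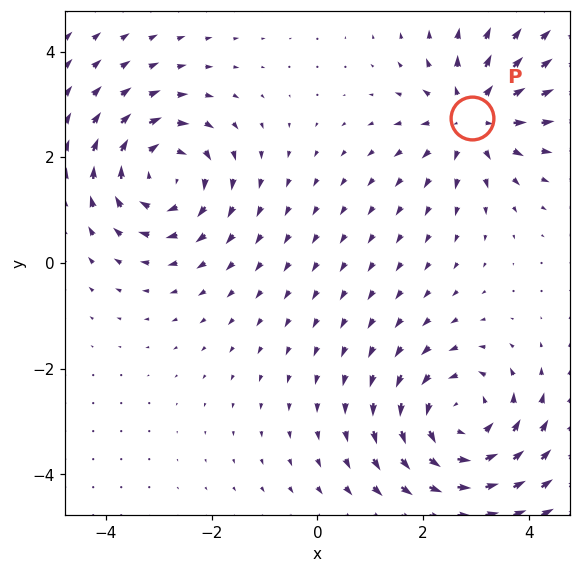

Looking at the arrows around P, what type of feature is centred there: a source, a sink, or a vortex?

At P (2.9, 2.7) the arrows spread outward. Divergence about +4, curl ≈0 — positive divergence with near-zero curl is a source.

source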